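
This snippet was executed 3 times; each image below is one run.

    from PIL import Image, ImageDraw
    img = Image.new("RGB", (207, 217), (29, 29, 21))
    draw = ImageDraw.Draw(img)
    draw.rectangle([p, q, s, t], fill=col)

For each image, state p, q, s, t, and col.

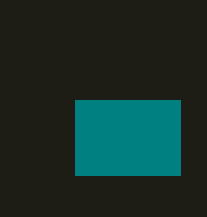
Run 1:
p = 75; q = 100; s = 180; t = 175; col = 'teal'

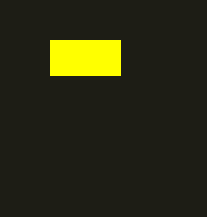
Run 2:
p = 50; q = 40; s = 120; t = 75; col = 'yellow'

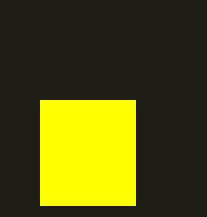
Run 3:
p = 40; q = 100; s = 135; t = 205; col = 'yellow'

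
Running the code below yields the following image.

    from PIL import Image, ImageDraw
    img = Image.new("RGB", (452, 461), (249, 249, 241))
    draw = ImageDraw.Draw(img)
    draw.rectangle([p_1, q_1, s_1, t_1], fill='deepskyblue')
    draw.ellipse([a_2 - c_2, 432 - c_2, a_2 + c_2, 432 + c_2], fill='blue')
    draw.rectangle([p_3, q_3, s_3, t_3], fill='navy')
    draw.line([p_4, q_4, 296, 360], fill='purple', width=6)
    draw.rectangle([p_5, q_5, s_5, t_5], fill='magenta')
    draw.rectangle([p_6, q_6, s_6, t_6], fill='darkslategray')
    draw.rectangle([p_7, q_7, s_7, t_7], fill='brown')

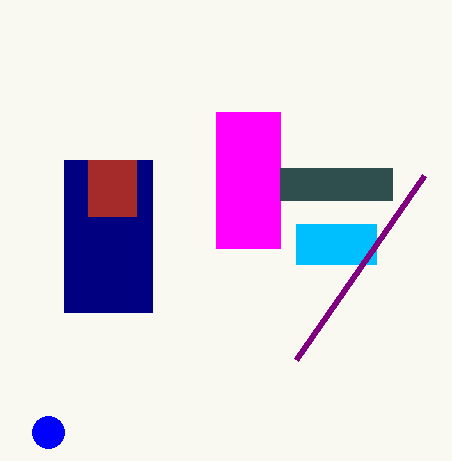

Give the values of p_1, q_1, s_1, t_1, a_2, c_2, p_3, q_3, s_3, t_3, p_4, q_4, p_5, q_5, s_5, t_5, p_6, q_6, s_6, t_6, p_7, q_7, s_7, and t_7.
p_1 = 296
q_1 = 224
s_1 = 376
t_1 = 264
a_2 = 48
c_2 = 16
p_3 = 64
q_3 = 160
s_3 = 152
t_3 = 312
p_4 = 424
q_4 = 176
p_5 = 216
q_5 = 112
s_5 = 280
t_5 = 248
p_6 = 280
q_6 = 168
s_6 = 392
t_6 = 200
p_7 = 88
q_7 = 160
s_7 = 136
t_7 = 216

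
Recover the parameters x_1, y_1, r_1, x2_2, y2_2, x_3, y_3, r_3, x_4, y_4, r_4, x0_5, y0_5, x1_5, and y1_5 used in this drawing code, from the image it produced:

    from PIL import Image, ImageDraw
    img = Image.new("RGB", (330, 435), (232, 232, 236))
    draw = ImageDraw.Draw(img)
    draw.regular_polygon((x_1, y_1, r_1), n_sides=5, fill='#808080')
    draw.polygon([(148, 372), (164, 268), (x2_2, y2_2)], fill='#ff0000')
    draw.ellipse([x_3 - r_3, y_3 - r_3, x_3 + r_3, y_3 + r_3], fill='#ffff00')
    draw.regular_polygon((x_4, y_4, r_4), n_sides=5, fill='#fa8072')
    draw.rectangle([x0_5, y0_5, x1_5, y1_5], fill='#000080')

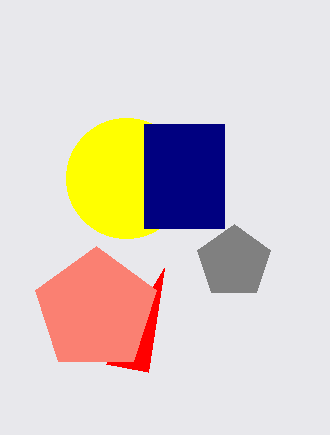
x_1 = 234
y_1 = 262
r_1 = 38
x2_2 = 106
y2_2 = 364
x_3 = 126
y_3 = 178
r_3 = 60
x_4 = 96
y_4 = 310
r_4 = 64
x0_5 = 144
y0_5 = 124
x1_5 = 224
y1_5 = 228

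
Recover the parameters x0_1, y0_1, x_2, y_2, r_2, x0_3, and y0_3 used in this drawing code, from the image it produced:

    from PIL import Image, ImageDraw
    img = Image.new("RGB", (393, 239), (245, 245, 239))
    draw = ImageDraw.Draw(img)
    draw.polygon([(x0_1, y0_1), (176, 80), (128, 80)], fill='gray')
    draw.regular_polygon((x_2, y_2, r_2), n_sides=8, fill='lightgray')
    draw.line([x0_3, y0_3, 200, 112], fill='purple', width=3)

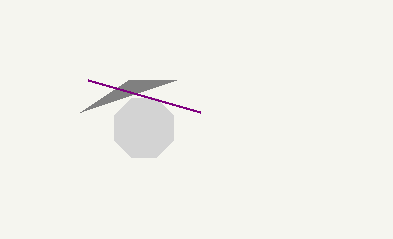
x0_1 = 80; y0_1 = 112; x_2 = 144; y_2 = 128; r_2 = 32; x0_3 = 88; y0_3 = 80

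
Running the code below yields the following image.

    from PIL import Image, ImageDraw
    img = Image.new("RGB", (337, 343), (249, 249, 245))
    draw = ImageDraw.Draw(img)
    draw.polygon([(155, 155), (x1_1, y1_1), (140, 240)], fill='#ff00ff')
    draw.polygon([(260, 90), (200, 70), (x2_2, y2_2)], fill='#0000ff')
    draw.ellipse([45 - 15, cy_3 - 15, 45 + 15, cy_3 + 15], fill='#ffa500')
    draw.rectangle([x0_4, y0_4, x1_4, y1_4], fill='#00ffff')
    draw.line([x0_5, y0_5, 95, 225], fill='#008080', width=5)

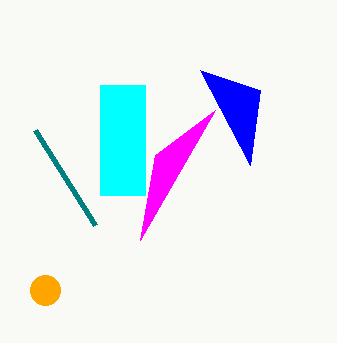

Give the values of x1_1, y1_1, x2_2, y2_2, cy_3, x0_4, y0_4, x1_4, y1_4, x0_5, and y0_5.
x1_1 = 215; y1_1 = 110; x2_2 = 250; y2_2 = 165; cy_3 = 290; x0_4 = 100; y0_4 = 85; x1_4 = 145; y1_4 = 195; x0_5 = 35; y0_5 = 130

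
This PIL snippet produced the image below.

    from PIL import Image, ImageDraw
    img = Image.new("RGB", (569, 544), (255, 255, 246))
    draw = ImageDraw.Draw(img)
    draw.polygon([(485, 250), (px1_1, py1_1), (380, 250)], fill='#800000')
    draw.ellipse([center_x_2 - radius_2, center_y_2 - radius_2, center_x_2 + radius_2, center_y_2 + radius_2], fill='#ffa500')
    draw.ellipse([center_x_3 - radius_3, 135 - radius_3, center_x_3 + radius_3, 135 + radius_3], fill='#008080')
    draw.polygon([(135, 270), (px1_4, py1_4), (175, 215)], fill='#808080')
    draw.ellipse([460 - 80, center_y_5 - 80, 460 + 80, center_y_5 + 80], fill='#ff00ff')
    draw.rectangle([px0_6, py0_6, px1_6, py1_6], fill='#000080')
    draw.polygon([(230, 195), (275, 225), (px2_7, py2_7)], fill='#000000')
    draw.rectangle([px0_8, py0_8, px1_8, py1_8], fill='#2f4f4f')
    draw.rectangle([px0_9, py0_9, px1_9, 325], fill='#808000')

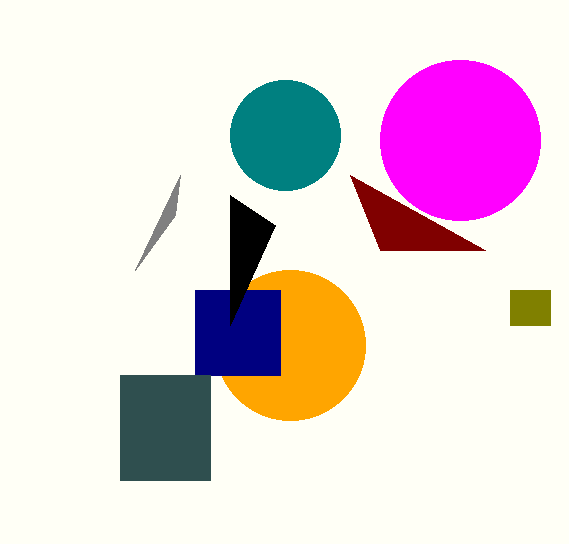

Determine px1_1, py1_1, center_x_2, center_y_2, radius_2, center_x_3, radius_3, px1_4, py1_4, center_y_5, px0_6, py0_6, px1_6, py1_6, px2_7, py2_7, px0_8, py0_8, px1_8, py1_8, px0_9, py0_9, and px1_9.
px1_1 = 350
py1_1 = 175
center_x_2 = 290
center_y_2 = 345
radius_2 = 75
center_x_3 = 285
radius_3 = 55
px1_4 = 180
py1_4 = 175
center_y_5 = 140
px0_6 = 195
py0_6 = 290
px1_6 = 280
py1_6 = 375
px2_7 = 230
py2_7 = 325
px0_8 = 120
py0_8 = 375
px1_8 = 210
py1_8 = 480
px0_9 = 510
py0_9 = 290
px1_9 = 550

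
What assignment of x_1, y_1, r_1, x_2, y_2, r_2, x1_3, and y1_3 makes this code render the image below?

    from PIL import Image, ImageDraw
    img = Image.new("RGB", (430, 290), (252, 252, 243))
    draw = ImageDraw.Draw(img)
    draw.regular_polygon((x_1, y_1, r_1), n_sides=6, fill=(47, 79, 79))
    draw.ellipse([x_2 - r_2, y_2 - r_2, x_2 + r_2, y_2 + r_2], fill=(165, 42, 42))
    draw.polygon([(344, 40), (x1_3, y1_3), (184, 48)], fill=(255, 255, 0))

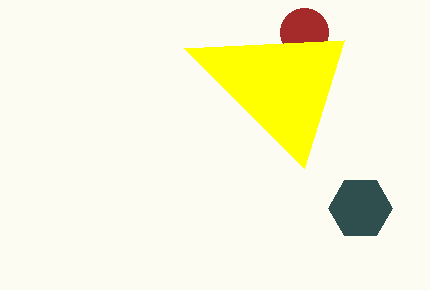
x_1 = 360, y_1 = 208, r_1 = 32, x_2 = 304, y_2 = 32, r_2 = 24, x1_3 = 304, y1_3 = 168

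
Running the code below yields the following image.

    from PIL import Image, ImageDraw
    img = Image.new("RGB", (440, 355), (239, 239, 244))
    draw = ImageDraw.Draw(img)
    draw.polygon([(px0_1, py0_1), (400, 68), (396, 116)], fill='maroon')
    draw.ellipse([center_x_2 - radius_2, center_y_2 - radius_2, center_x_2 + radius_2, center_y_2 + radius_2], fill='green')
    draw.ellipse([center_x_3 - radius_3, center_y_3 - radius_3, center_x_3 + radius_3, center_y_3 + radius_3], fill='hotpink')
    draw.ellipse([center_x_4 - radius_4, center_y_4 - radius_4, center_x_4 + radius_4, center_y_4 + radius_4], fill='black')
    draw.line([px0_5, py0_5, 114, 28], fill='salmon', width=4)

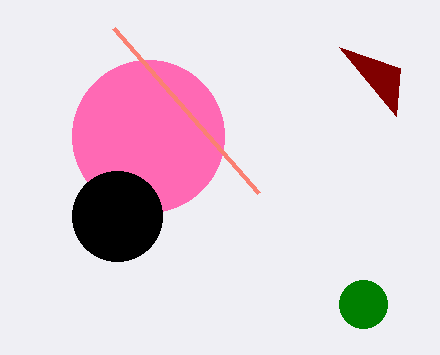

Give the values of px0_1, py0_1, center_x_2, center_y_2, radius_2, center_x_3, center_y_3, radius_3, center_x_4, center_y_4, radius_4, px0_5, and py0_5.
px0_1 = 339; py0_1 = 47; center_x_2 = 363; center_y_2 = 304; radius_2 = 24; center_x_3 = 148; center_y_3 = 136; radius_3 = 76; center_x_4 = 117; center_y_4 = 216; radius_4 = 45; px0_5 = 259; py0_5 = 193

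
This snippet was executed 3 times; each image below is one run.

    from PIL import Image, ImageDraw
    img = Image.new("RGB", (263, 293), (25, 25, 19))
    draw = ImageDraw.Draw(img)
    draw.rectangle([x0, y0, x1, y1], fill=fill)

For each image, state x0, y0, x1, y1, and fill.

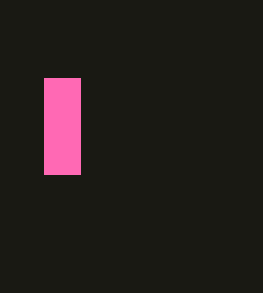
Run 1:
x0 = 44; y0 = 78; x1 = 80; y1 = 174; fill = 'hotpink'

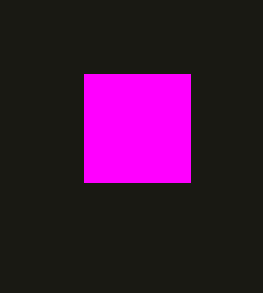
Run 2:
x0 = 84; y0 = 74; x1 = 190; y1 = 182; fill = 'magenta'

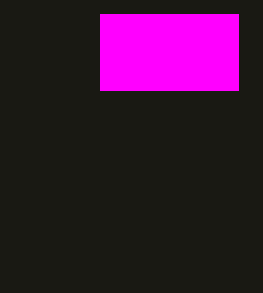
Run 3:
x0 = 100; y0 = 14; x1 = 238; y1 = 90; fill = 'magenta'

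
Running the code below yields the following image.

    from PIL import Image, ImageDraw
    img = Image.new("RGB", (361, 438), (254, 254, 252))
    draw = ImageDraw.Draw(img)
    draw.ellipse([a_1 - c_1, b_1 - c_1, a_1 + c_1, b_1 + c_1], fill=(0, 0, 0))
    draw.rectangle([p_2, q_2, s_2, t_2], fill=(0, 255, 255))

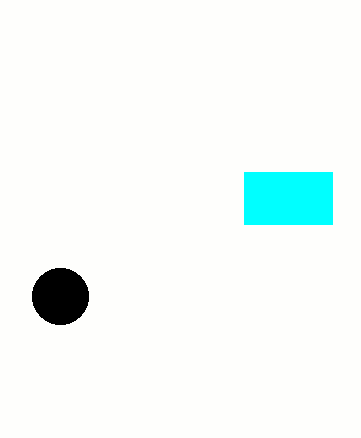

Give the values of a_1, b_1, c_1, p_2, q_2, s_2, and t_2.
a_1 = 60; b_1 = 296; c_1 = 28; p_2 = 244; q_2 = 172; s_2 = 332; t_2 = 224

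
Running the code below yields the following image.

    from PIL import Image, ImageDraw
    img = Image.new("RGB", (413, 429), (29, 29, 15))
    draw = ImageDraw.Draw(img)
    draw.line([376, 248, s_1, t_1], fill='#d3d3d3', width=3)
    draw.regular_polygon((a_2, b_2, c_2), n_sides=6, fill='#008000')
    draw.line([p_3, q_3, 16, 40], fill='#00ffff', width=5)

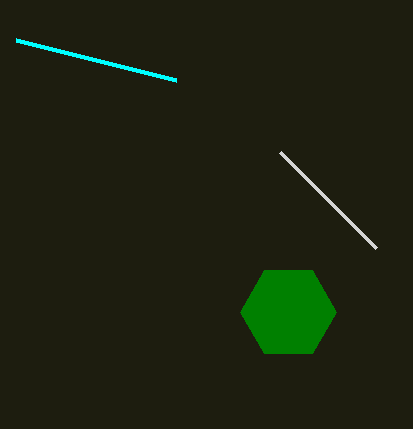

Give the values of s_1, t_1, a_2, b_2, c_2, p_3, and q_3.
s_1 = 280; t_1 = 152; a_2 = 288; b_2 = 312; c_2 = 48; p_3 = 176; q_3 = 80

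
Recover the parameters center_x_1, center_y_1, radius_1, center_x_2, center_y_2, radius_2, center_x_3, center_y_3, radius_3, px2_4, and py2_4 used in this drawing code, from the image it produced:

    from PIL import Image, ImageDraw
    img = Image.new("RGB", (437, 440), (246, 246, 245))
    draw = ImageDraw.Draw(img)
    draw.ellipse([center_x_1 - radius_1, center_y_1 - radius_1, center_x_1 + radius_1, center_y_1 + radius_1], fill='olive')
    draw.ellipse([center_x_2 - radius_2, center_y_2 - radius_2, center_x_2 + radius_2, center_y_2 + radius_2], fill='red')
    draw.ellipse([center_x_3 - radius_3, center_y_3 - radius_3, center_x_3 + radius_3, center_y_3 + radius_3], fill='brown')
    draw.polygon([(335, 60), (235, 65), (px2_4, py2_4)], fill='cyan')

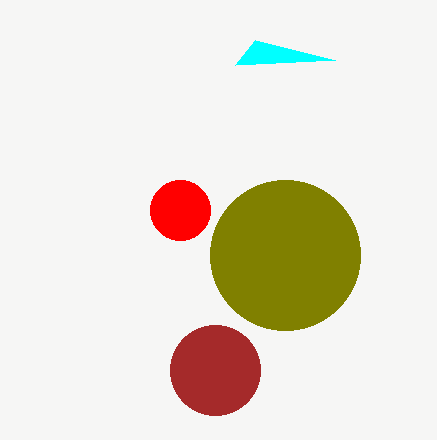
center_x_1 = 285
center_y_1 = 255
radius_1 = 75
center_x_2 = 180
center_y_2 = 210
radius_2 = 30
center_x_3 = 215
center_y_3 = 370
radius_3 = 45
px2_4 = 255
py2_4 = 40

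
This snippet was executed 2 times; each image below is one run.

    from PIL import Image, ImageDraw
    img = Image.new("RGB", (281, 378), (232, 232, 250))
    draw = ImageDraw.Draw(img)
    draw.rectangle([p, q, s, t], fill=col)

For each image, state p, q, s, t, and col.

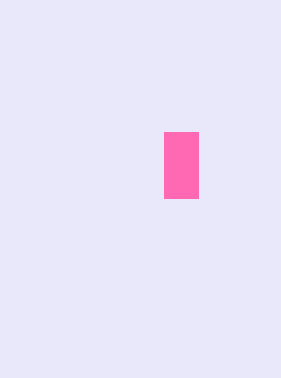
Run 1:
p = 164
q = 132
s = 198
t = 198
col = 'hotpink'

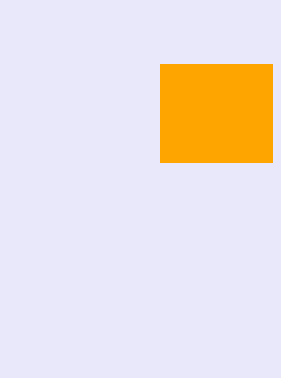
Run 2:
p = 160; q = 64; s = 272; t = 162; col = 'orange'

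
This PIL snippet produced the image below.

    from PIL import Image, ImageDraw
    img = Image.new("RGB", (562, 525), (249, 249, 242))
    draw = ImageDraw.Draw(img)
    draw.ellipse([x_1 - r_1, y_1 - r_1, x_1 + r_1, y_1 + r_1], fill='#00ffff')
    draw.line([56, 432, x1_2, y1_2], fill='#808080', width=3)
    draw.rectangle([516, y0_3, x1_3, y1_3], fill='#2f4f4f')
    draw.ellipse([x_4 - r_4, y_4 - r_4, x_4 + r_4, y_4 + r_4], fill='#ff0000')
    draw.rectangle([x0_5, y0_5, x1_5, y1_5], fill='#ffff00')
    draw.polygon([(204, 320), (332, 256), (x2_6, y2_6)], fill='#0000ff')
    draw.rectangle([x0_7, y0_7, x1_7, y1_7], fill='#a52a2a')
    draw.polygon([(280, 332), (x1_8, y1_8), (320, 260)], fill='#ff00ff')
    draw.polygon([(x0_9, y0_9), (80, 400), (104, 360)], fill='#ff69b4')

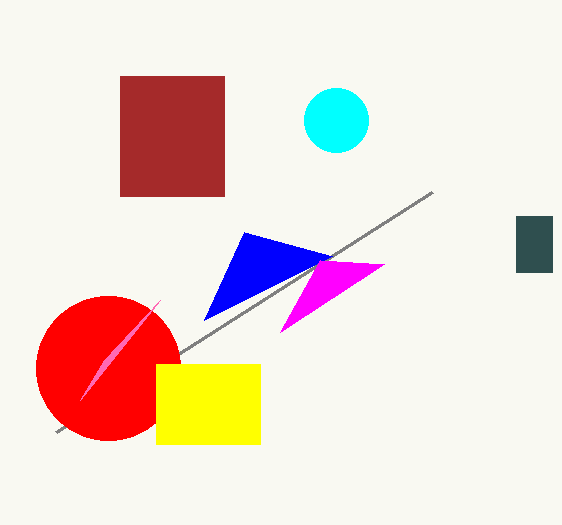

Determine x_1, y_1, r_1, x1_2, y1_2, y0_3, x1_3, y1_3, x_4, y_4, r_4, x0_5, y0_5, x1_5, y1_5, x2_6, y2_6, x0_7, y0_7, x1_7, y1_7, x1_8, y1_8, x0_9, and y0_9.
x_1 = 336; y_1 = 120; r_1 = 32; x1_2 = 432; y1_2 = 192; y0_3 = 216; x1_3 = 552; y1_3 = 272; x_4 = 108; y_4 = 368; r_4 = 72; x0_5 = 156; y0_5 = 364; x1_5 = 260; y1_5 = 444; x2_6 = 244; y2_6 = 232; x0_7 = 120; y0_7 = 76; x1_7 = 224; y1_7 = 196; x1_8 = 384; y1_8 = 264; x0_9 = 160; y0_9 = 300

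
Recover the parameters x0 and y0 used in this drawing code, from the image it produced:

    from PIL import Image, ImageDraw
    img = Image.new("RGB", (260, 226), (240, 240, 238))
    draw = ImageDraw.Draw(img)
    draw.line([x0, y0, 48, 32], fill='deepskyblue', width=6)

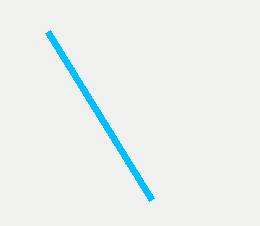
x0 = 152, y0 = 200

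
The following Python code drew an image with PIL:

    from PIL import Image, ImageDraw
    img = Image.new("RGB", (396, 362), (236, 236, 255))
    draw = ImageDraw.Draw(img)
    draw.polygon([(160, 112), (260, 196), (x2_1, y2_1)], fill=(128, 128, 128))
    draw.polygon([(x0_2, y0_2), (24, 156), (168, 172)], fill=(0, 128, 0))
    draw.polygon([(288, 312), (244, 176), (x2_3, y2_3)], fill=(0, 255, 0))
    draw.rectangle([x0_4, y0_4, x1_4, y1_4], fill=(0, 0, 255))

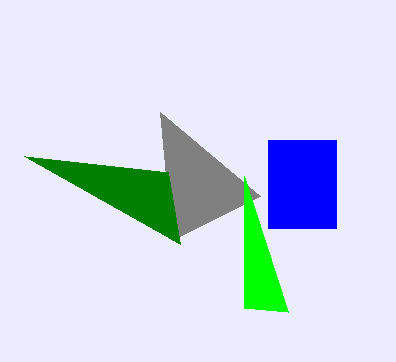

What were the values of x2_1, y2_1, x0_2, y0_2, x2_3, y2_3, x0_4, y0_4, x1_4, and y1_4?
x2_1 = 172, y2_1 = 240, x0_2 = 180, y0_2 = 244, x2_3 = 244, y2_3 = 308, x0_4 = 268, y0_4 = 140, x1_4 = 336, y1_4 = 228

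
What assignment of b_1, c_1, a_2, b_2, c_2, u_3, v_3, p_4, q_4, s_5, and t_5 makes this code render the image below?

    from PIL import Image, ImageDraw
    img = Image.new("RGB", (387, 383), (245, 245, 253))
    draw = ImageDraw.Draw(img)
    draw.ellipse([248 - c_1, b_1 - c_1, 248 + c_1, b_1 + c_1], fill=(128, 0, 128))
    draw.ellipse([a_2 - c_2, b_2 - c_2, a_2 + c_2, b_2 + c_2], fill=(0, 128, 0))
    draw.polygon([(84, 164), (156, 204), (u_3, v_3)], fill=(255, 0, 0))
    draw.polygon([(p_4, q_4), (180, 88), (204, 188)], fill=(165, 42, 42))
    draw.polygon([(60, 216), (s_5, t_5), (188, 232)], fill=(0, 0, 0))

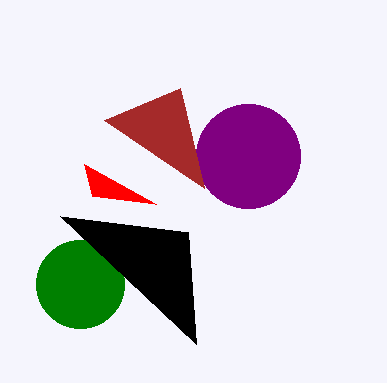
b_1 = 156, c_1 = 52, a_2 = 80, b_2 = 284, c_2 = 44, u_3 = 92, v_3 = 196, p_4 = 104, q_4 = 120, s_5 = 196, t_5 = 344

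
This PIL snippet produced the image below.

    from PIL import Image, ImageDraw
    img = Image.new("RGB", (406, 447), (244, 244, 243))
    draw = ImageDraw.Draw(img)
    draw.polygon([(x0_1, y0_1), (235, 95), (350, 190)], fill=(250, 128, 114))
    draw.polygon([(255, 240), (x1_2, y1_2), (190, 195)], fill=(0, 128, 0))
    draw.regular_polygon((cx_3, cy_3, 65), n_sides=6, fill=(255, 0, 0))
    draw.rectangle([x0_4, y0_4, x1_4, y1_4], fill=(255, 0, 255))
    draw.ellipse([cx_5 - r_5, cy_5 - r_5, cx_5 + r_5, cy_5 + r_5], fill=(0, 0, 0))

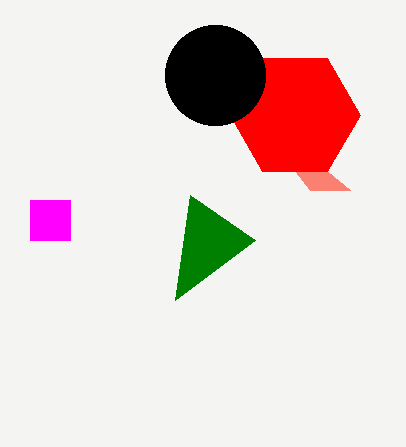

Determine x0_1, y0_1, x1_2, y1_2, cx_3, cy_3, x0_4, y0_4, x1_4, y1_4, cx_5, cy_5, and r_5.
x0_1 = 310; y0_1 = 190; x1_2 = 175; y1_2 = 300; cx_3 = 295; cy_3 = 115; x0_4 = 30; y0_4 = 200; x1_4 = 70; y1_4 = 240; cx_5 = 215; cy_5 = 75; r_5 = 50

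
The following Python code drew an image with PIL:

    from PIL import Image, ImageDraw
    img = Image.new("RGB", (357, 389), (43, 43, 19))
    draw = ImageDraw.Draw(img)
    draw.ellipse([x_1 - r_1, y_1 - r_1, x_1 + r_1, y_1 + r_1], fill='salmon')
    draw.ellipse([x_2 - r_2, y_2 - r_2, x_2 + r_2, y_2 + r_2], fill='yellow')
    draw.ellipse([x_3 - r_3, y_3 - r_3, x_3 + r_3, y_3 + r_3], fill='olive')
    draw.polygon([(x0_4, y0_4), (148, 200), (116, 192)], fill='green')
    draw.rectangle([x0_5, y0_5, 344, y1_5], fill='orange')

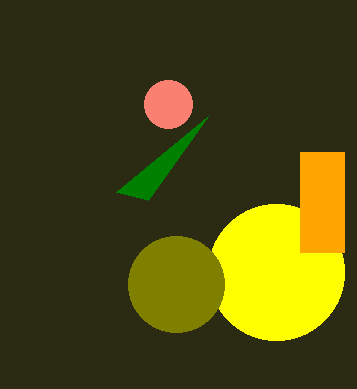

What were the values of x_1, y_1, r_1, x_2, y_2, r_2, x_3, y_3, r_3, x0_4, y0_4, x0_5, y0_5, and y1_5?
x_1 = 168; y_1 = 104; r_1 = 24; x_2 = 276; y_2 = 272; r_2 = 68; x_3 = 176; y_3 = 284; r_3 = 48; x0_4 = 208; y0_4 = 116; x0_5 = 300; y0_5 = 152; y1_5 = 252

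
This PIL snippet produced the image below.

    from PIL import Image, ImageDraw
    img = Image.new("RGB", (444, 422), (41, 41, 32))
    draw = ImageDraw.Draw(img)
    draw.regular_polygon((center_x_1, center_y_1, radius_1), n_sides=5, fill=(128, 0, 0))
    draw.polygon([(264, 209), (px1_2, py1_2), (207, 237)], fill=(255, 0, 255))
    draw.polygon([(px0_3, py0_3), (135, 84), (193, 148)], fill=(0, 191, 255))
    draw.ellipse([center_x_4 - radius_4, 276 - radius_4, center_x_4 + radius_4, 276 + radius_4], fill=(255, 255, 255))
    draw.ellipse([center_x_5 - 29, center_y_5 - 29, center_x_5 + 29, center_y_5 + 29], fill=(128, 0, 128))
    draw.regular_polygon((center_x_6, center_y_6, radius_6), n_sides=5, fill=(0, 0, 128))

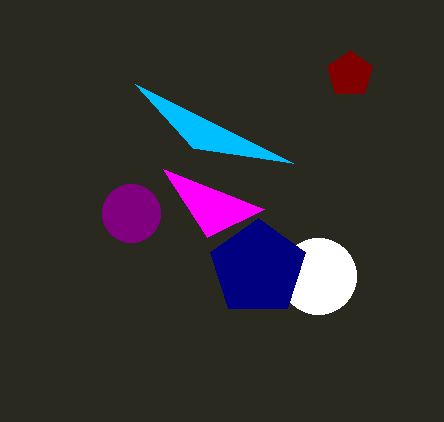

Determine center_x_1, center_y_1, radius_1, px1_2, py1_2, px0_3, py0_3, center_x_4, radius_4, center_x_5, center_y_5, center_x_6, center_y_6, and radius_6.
center_x_1 = 350, center_y_1 = 74, radius_1 = 24, px1_2 = 163, py1_2 = 169, px0_3 = 293, py0_3 = 163, center_x_4 = 318, radius_4 = 38, center_x_5 = 131, center_y_5 = 213, center_x_6 = 258, center_y_6 = 268, radius_6 = 50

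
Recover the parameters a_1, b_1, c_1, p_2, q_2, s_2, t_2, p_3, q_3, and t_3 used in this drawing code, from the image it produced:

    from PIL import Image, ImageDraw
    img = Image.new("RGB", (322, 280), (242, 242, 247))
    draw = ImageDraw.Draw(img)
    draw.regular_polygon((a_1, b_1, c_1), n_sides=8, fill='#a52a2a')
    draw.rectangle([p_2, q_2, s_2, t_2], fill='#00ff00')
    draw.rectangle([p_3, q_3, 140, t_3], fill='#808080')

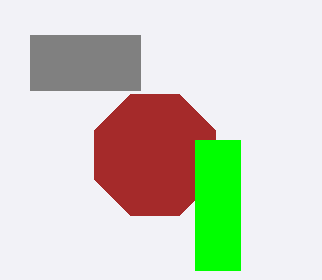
a_1 = 155
b_1 = 155
c_1 = 65
p_2 = 195
q_2 = 140
s_2 = 240
t_2 = 270
p_3 = 30
q_3 = 35
t_3 = 90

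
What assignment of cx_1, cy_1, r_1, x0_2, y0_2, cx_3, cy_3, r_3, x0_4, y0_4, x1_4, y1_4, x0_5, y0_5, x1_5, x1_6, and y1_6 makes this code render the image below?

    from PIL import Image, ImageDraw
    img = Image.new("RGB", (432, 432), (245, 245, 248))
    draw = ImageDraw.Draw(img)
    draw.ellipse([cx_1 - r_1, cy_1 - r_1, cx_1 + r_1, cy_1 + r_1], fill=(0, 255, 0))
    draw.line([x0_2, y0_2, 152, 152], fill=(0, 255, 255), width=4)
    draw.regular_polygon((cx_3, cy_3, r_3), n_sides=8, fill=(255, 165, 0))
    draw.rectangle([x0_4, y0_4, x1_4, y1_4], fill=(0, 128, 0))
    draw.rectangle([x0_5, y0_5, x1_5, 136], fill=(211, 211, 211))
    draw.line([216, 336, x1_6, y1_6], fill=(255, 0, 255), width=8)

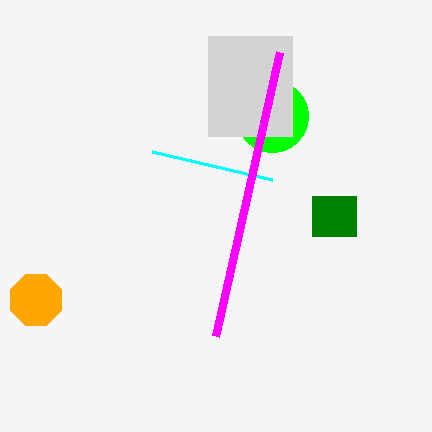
cx_1 = 272, cy_1 = 116, r_1 = 36, x0_2 = 272, y0_2 = 180, cx_3 = 36, cy_3 = 300, r_3 = 28, x0_4 = 312, y0_4 = 196, x1_4 = 356, y1_4 = 236, x0_5 = 208, y0_5 = 36, x1_5 = 292, x1_6 = 280, y1_6 = 52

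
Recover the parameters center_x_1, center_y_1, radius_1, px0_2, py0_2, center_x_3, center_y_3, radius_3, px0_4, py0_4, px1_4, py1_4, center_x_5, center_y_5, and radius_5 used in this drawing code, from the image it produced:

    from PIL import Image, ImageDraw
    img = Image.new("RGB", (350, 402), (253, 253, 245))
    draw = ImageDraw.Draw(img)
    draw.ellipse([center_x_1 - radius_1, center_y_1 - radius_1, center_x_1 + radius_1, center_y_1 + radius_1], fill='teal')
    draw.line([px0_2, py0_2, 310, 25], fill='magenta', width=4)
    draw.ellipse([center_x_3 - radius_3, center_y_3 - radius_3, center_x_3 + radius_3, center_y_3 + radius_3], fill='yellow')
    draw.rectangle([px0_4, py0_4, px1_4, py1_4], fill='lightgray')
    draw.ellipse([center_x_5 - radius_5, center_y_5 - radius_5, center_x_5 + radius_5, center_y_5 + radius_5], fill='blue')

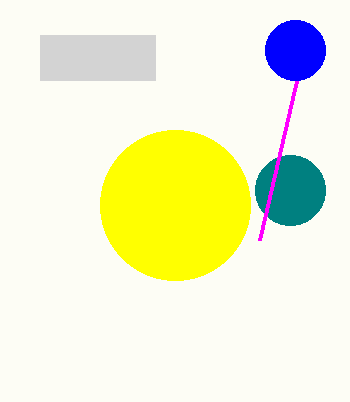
center_x_1 = 290, center_y_1 = 190, radius_1 = 35, px0_2 = 260, py0_2 = 240, center_x_3 = 175, center_y_3 = 205, radius_3 = 75, px0_4 = 40, py0_4 = 35, px1_4 = 155, py1_4 = 80, center_x_5 = 295, center_y_5 = 50, radius_5 = 30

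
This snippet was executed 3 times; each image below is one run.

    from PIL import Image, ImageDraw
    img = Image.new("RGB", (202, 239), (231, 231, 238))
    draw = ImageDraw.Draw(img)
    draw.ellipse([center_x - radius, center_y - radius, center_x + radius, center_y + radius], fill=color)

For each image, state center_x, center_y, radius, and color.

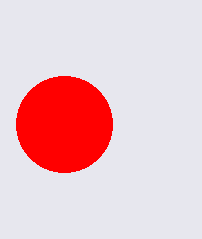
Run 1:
center_x = 64; center_y = 124; radius = 48; color = 'red'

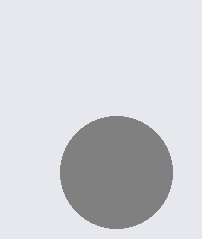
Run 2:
center_x = 116
center_y = 172
radius = 56
color = 'gray'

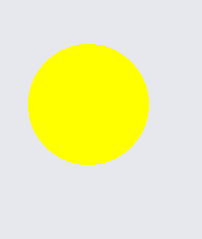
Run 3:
center_x = 88, center_y = 104, radius = 60, color = 'yellow'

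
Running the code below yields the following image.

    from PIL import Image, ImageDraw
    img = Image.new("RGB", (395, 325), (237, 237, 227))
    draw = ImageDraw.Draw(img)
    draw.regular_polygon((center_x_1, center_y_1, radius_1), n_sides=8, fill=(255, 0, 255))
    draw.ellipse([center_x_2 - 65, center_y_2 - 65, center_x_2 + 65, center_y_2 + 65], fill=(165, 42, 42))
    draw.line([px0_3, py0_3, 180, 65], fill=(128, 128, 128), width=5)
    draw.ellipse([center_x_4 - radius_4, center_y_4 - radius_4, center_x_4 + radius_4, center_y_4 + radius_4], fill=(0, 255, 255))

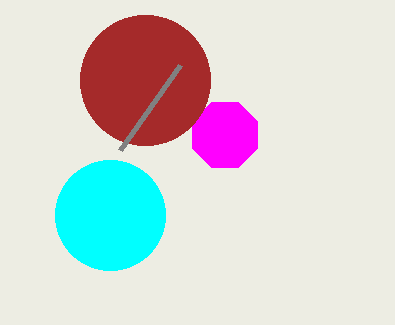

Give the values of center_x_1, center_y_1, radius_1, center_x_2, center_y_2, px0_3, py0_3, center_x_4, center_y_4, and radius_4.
center_x_1 = 225; center_y_1 = 135; radius_1 = 35; center_x_2 = 145; center_y_2 = 80; px0_3 = 120; py0_3 = 150; center_x_4 = 110; center_y_4 = 215; radius_4 = 55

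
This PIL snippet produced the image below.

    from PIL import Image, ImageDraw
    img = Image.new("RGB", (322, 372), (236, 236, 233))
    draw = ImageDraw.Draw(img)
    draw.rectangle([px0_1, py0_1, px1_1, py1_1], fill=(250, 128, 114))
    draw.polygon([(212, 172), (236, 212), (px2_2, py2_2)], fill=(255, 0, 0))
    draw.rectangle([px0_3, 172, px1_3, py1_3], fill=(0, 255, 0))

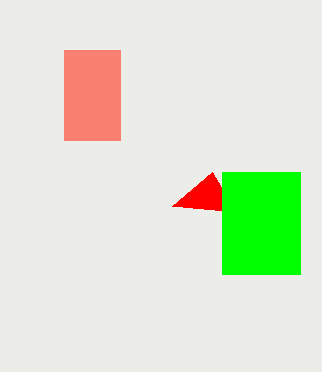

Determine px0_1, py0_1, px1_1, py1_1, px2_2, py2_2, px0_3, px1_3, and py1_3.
px0_1 = 64
py0_1 = 50
px1_1 = 120
py1_1 = 140
px2_2 = 172
py2_2 = 206
px0_3 = 222
px1_3 = 300
py1_3 = 274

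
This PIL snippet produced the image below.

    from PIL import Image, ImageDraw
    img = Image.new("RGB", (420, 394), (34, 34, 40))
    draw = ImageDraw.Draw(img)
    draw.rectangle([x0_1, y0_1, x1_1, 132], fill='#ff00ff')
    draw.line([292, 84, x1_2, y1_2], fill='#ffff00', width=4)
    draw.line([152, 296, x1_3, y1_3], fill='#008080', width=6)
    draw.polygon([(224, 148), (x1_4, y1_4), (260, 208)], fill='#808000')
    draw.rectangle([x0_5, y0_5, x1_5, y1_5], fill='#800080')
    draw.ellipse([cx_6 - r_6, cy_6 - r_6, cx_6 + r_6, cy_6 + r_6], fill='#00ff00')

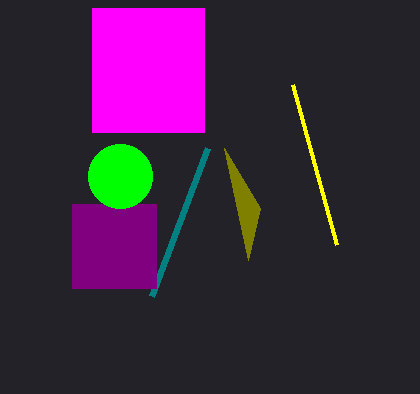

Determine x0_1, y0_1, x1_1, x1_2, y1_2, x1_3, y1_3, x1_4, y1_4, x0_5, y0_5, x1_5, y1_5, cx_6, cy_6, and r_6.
x0_1 = 92, y0_1 = 8, x1_1 = 204, x1_2 = 336, y1_2 = 244, x1_3 = 208, y1_3 = 148, x1_4 = 248, y1_4 = 260, x0_5 = 72, y0_5 = 204, x1_5 = 156, y1_5 = 288, cx_6 = 120, cy_6 = 176, r_6 = 32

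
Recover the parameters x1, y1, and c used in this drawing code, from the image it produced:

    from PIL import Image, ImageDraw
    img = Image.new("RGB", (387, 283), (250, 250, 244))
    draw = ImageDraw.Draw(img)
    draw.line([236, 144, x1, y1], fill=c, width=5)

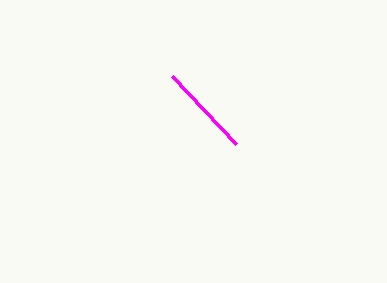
x1 = 172; y1 = 76; c = 'magenta'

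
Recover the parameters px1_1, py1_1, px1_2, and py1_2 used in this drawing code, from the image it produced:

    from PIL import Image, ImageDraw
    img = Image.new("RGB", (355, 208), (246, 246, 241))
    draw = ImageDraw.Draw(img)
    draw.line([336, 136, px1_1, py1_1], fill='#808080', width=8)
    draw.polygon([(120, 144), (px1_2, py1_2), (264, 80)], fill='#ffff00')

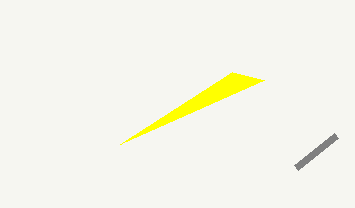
px1_1 = 296
py1_1 = 168
px1_2 = 232
py1_2 = 72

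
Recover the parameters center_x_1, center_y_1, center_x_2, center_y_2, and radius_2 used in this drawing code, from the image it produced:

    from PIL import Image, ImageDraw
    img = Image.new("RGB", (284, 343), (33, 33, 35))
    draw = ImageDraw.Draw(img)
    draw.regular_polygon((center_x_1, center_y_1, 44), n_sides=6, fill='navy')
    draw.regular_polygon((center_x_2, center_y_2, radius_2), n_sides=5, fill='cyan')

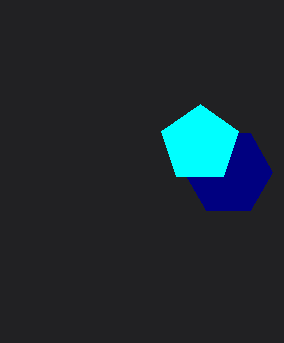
center_x_1 = 228, center_y_1 = 172, center_x_2 = 200, center_y_2 = 144, radius_2 = 40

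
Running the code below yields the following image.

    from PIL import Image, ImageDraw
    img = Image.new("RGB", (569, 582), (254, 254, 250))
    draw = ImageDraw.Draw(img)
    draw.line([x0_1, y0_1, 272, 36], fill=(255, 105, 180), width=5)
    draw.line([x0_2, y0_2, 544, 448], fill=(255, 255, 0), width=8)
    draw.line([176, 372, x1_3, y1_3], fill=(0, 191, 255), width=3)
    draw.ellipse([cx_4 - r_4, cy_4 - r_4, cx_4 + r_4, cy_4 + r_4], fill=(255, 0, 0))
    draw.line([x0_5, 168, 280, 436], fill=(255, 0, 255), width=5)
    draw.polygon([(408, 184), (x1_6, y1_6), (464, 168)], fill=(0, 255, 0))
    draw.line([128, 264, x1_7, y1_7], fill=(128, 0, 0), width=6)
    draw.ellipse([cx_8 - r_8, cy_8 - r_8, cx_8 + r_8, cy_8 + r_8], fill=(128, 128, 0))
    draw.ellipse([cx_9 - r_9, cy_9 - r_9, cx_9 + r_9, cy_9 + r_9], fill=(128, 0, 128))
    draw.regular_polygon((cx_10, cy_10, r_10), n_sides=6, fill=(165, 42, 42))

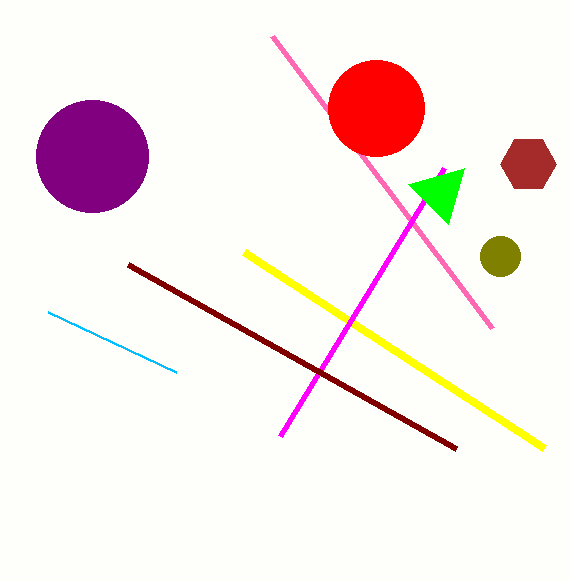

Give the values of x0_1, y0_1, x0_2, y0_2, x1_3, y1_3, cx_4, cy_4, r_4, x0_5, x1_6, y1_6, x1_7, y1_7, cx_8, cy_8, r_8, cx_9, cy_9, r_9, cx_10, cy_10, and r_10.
x0_1 = 492; y0_1 = 328; x0_2 = 244; y0_2 = 252; x1_3 = 48; y1_3 = 312; cx_4 = 376; cy_4 = 108; r_4 = 48; x0_5 = 444; x1_6 = 448; y1_6 = 224; x1_7 = 456; y1_7 = 448; cx_8 = 500; cy_8 = 256; r_8 = 20; cx_9 = 92; cy_9 = 156; r_9 = 56; cx_10 = 528; cy_10 = 164; r_10 = 28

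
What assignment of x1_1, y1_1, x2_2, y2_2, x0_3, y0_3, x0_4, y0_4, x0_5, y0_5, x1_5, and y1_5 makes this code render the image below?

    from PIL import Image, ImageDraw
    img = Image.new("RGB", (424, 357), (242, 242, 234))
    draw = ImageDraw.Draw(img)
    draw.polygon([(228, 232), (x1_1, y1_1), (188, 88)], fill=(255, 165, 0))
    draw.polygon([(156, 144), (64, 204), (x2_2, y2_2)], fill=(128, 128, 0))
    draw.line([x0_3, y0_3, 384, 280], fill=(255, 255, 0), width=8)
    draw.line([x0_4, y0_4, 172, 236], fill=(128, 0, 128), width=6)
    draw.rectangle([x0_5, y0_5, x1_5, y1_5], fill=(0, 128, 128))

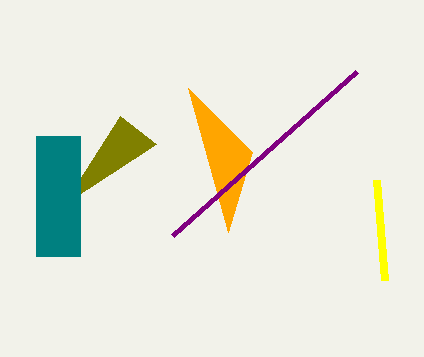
x1_1 = 252, y1_1 = 152, x2_2 = 120, y2_2 = 116, x0_3 = 376, y0_3 = 180, x0_4 = 356, y0_4 = 72, x0_5 = 36, y0_5 = 136, x1_5 = 80, y1_5 = 256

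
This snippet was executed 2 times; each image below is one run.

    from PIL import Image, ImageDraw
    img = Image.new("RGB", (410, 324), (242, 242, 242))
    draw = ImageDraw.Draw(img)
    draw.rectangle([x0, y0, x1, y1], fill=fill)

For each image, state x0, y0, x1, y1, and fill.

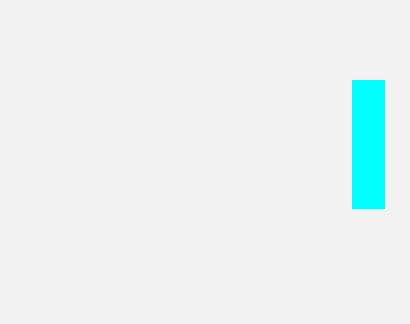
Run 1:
x0 = 352, y0 = 80, x1 = 384, y1 = 208, fill = 'cyan'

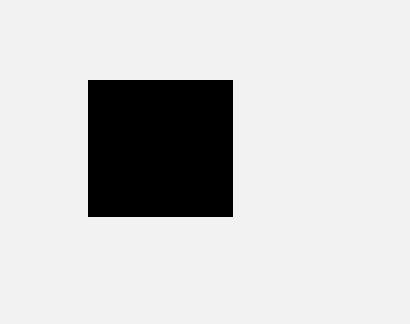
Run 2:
x0 = 88, y0 = 80, x1 = 232, y1 = 216, fill = 'black'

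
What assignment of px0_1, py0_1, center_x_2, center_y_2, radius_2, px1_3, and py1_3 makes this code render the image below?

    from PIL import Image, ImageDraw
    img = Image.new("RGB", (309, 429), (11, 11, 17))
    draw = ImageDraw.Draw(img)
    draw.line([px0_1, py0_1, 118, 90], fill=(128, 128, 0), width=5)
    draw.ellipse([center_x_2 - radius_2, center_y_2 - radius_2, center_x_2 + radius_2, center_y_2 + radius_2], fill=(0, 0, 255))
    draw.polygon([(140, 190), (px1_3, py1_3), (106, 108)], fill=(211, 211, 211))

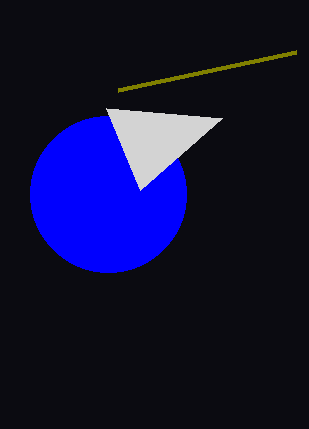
px0_1 = 296; py0_1 = 52; center_x_2 = 108; center_y_2 = 194; radius_2 = 78; px1_3 = 222; py1_3 = 118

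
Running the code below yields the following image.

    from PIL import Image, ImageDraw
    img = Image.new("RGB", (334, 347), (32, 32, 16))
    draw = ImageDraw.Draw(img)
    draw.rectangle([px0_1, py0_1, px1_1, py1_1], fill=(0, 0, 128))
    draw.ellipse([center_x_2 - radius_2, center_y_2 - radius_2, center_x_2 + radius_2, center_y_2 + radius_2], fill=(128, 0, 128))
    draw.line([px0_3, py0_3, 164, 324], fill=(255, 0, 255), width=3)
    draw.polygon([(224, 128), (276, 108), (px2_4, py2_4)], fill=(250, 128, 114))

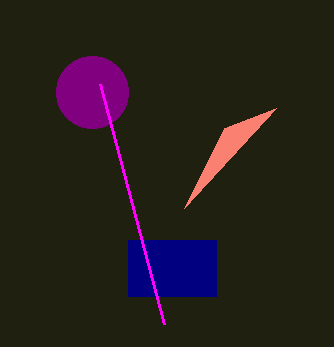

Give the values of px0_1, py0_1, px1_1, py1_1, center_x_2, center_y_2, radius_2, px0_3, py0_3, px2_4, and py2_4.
px0_1 = 128
py0_1 = 240
px1_1 = 216
py1_1 = 296
center_x_2 = 92
center_y_2 = 92
radius_2 = 36
px0_3 = 100
py0_3 = 84
px2_4 = 184
py2_4 = 208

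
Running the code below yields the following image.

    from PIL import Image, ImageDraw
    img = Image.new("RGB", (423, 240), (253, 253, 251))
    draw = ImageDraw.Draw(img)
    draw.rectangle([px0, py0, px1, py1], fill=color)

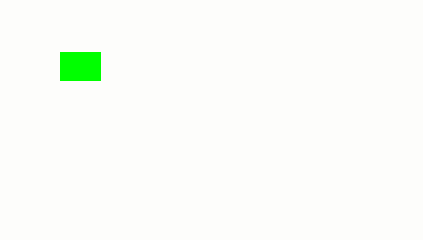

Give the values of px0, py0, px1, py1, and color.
px0 = 60, py0 = 52, px1 = 100, py1 = 80, color = 'lime'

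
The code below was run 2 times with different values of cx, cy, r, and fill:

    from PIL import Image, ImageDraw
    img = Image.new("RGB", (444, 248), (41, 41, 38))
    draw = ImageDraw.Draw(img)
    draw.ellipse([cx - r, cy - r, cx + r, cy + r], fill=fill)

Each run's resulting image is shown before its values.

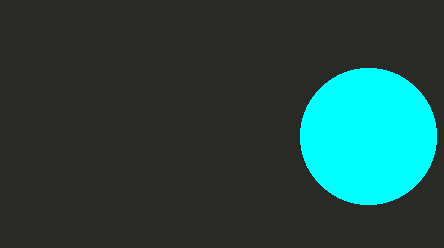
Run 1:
cx = 368, cy = 136, r = 68, fill = 'cyan'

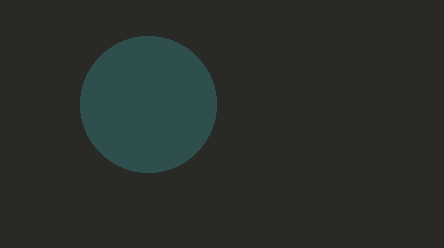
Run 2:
cx = 148, cy = 104, r = 68, fill = 'darkslategray'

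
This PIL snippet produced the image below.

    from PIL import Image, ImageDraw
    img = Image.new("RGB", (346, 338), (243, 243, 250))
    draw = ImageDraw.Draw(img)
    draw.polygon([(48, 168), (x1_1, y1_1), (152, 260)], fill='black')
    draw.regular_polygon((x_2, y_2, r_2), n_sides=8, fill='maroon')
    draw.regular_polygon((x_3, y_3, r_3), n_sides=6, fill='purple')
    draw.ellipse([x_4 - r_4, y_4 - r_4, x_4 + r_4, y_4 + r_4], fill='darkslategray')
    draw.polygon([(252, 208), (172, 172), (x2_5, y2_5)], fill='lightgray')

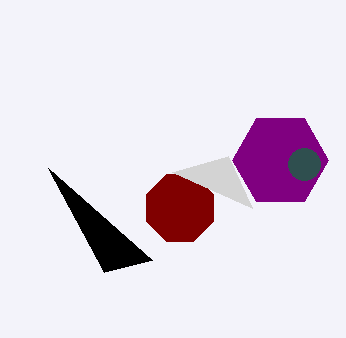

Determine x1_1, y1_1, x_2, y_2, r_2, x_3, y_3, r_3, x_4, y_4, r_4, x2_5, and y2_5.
x1_1 = 104, y1_1 = 272, x_2 = 180, y_2 = 208, r_2 = 36, x_3 = 280, y_3 = 160, r_3 = 48, x_4 = 304, y_4 = 164, r_4 = 16, x2_5 = 228, y2_5 = 156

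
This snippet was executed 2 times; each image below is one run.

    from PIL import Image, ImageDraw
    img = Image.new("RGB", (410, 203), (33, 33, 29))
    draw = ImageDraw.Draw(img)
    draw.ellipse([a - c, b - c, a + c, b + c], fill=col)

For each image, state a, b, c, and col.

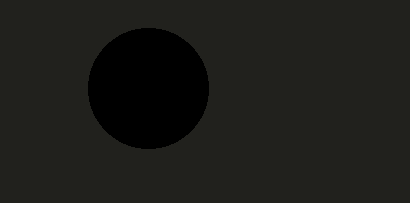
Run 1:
a = 148, b = 88, c = 60, col = 'black'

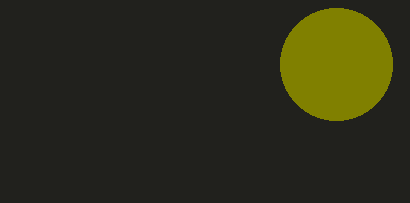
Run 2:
a = 336
b = 64
c = 56
col = 'olive'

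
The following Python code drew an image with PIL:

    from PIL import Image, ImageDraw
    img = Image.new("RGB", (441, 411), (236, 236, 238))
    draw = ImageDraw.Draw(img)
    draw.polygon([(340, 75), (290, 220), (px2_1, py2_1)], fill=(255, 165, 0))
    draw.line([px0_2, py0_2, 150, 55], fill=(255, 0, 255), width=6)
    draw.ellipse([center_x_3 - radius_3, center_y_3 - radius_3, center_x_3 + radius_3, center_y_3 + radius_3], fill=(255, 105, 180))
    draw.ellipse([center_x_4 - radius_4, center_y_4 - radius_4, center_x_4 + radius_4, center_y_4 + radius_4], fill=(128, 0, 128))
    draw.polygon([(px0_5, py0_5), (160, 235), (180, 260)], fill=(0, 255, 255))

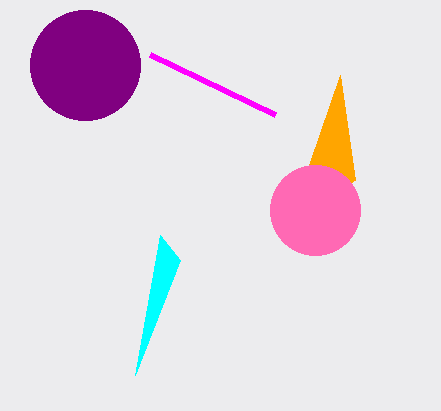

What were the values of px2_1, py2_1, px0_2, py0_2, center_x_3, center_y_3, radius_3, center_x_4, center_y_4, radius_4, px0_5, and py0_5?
px2_1 = 355; py2_1 = 180; px0_2 = 275; py0_2 = 115; center_x_3 = 315; center_y_3 = 210; radius_3 = 45; center_x_4 = 85; center_y_4 = 65; radius_4 = 55; px0_5 = 135; py0_5 = 375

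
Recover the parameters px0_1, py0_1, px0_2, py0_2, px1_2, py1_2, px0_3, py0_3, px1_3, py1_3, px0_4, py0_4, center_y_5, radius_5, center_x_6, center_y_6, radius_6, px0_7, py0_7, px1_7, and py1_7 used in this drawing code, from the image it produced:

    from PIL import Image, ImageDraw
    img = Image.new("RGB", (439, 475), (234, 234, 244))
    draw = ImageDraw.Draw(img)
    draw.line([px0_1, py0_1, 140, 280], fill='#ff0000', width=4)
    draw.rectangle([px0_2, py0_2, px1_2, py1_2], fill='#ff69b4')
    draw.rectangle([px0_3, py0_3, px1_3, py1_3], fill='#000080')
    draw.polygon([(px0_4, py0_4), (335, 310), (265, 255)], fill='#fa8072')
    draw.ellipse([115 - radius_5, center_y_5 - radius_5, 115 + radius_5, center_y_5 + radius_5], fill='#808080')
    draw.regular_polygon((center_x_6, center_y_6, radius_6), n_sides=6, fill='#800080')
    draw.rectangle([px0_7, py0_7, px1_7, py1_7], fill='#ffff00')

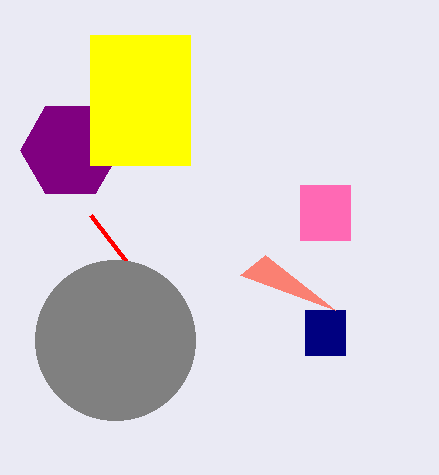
px0_1 = 90; py0_1 = 215; px0_2 = 300; py0_2 = 185; px1_2 = 350; py1_2 = 240; px0_3 = 305; py0_3 = 310; px1_3 = 345; py1_3 = 355; px0_4 = 240; py0_4 = 275; center_y_5 = 340; radius_5 = 80; center_x_6 = 70; center_y_6 = 150; radius_6 = 50; px0_7 = 90; py0_7 = 35; px1_7 = 190; py1_7 = 165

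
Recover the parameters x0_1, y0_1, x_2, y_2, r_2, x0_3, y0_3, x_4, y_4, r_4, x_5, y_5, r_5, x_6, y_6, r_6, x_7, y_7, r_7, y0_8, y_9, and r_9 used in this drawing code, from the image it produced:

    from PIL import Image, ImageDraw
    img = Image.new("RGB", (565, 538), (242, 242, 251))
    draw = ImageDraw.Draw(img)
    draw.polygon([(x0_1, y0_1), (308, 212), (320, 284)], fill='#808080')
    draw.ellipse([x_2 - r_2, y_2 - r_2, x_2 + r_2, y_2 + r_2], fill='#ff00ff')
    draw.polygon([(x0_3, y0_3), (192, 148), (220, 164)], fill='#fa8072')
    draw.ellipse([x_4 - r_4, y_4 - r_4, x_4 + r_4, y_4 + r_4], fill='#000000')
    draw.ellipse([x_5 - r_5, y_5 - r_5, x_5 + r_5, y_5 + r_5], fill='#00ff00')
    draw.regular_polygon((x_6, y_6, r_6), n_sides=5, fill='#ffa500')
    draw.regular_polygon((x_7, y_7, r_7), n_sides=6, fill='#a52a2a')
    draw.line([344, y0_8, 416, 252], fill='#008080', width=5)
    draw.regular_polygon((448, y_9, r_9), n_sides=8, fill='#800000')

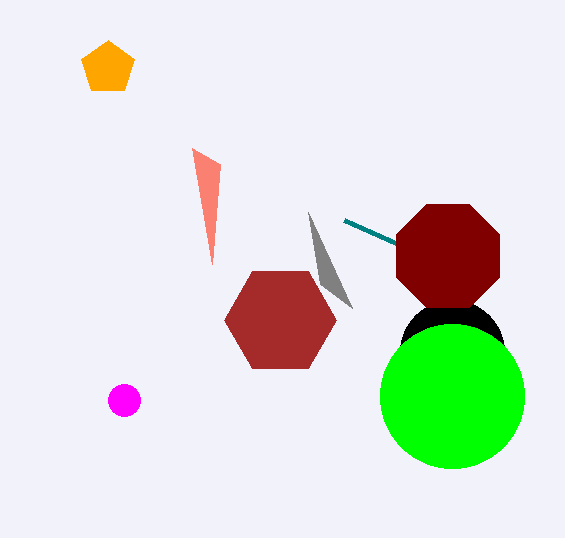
x0_1 = 352; y0_1 = 308; x_2 = 124; y_2 = 400; r_2 = 16; x0_3 = 212; y0_3 = 264; x_4 = 452; y_4 = 352; r_4 = 52; x_5 = 452; y_5 = 396; r_5 = 72; x_6 = 108; y_6 = 68; r_6 = 28; x_7 = 280; y_7 = 320; r_7 = 56; y0_8 = 220; y_9 = 256; r_9 = 56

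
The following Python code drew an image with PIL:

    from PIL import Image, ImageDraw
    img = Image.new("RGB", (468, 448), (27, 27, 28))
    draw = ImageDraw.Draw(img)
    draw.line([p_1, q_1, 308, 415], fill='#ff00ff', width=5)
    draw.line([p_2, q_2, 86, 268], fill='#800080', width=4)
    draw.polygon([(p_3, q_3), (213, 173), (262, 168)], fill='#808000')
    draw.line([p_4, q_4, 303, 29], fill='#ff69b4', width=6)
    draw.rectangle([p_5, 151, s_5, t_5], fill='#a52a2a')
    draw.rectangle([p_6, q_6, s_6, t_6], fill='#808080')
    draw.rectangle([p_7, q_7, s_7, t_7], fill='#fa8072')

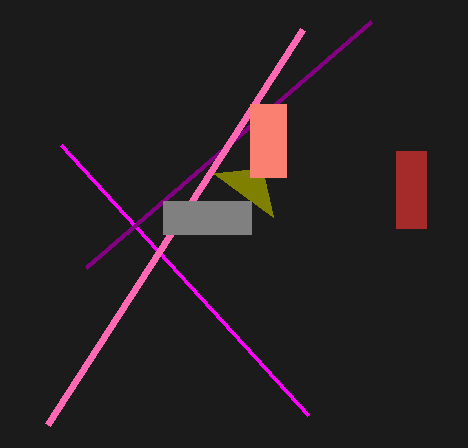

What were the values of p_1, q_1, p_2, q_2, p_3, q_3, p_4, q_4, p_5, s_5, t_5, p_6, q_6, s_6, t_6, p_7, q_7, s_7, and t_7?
p_1 = 61, q_1 = 145, p_2 = 371, q_2 = 22, p_3 = 273, q_3 = 217, p_4 = 48, q_4 = 424, p_5 = 396, s_5 = 426, t_5 = 228, p_6 = 163, q_6 = 201, s_6 = 251, t_6 = 234, p_7 = 250, q_7 = 104, s_7 = 286, t_7 = 177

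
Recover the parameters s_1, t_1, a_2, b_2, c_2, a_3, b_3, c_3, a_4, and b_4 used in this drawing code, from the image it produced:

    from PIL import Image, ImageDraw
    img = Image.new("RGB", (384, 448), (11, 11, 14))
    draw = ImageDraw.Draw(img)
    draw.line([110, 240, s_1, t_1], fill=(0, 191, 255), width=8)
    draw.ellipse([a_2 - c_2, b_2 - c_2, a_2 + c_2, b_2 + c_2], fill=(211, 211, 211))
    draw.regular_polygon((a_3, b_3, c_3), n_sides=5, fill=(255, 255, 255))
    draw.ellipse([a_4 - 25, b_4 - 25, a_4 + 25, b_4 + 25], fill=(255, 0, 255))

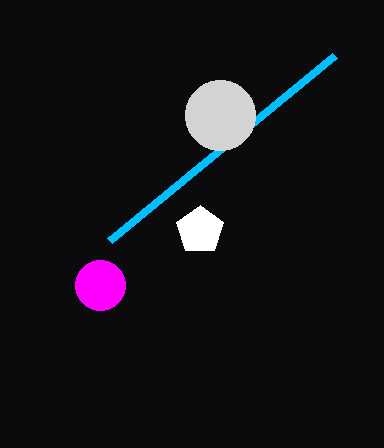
s_1 = 335
t_1 = 55
a_2 = 220
b_2 = 115
c_2 = 35
a_3 = 200
b_3 = 230
c_3 = 25
a_4 = 100
b_4 = 285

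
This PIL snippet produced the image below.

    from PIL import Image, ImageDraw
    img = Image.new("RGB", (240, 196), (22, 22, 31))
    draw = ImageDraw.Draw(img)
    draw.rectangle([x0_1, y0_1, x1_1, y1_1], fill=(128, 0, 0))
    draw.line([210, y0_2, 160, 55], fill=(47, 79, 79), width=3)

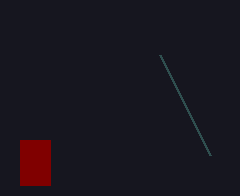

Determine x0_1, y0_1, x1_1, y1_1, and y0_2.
x0_1 = 20, y0_1 = 140, x1_1 = 50, y1_1 = 185, y0_2 = 155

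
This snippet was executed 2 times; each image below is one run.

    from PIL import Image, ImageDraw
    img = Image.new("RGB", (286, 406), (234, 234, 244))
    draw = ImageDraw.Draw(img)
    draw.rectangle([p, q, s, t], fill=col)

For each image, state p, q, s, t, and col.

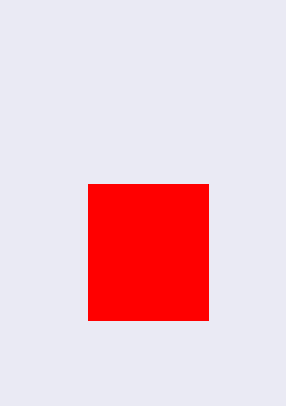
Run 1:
p = 88; q = 184; s = 208; t = 320; col = 'red'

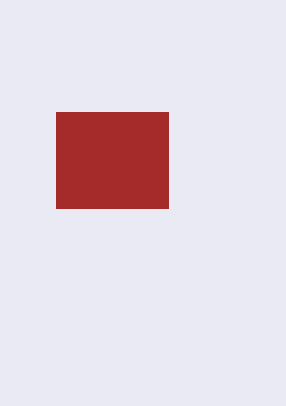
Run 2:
p = 56, q = 112, s = 168, t = 208, col = 'brown'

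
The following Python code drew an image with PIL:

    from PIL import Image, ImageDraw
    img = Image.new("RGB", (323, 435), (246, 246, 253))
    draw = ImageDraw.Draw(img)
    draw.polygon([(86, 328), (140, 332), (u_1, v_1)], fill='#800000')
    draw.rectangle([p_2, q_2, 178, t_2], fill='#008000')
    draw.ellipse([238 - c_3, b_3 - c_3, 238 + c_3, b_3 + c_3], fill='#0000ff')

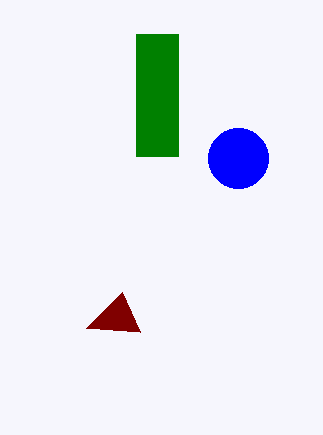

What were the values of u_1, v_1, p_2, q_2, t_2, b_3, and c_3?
u_1 = 122; v_1 = 292; p_2 = 136; q_2 = 34; t_2 = 156; b_3 = 158; c_3 = 30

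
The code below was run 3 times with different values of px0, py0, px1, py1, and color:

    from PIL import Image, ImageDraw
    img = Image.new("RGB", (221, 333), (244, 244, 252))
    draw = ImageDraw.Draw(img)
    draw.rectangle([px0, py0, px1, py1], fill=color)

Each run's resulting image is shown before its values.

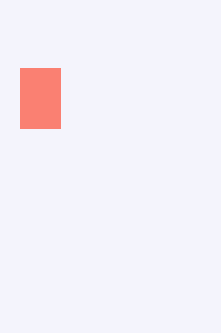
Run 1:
px0 = 20
py0 = 68
px1 = 60
py1 = 128
color = 'salmon'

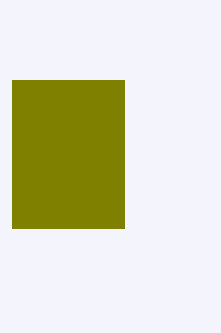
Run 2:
px0 = 12, py0 = 80, px1 = 124, py1 = 228, color = 'olive'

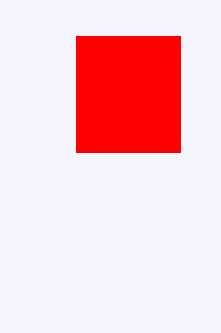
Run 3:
px0 = 76, py0 = 36, px1 = 180, py1 = 152, color = 'red'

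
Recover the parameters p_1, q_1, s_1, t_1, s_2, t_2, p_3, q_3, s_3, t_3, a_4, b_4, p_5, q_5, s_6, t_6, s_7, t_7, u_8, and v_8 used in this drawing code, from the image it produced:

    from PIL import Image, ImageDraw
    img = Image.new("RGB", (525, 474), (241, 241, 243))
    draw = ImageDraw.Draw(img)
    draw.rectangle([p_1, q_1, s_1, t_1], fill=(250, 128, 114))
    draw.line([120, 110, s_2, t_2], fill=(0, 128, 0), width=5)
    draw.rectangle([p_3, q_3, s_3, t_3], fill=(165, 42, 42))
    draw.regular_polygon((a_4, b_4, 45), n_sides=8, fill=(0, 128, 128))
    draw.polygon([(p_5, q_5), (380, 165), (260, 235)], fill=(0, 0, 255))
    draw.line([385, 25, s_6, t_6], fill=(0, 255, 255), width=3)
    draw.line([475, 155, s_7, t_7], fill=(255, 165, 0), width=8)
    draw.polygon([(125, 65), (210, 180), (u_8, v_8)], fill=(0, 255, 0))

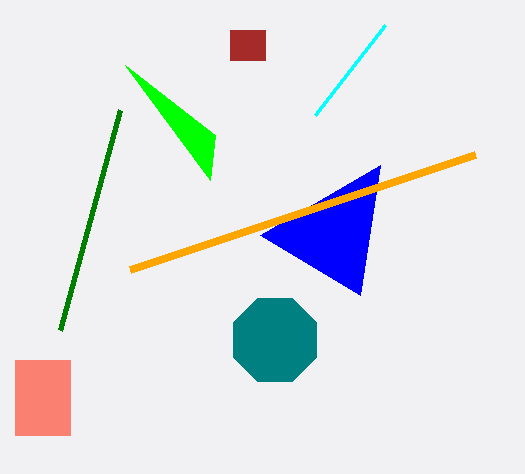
p_1 = 15
q_1 = 360
s_1 = 70
t_1 = 435
s_2 = 60
t_2 = 330
p_3 = 230
q_3 = 30
s_3 = 265
t_3 = 60
a_4 = 275
b_4 = 340
p_5 = 360
q_5 = 295
s_6 = 315
t_6 = 115
s_7 = 130
t_7 = 270
u_8 = 215
v_8 = 135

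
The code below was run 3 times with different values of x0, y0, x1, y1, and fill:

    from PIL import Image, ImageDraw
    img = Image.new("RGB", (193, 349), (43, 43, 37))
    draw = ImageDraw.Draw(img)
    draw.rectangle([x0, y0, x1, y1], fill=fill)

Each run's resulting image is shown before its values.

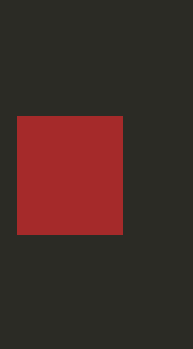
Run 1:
x0 = 17, y0 = 116, x1 = 122, y1 = 234, fill = 'brown'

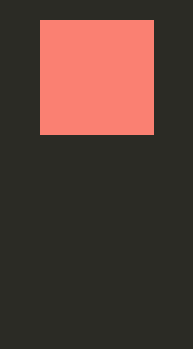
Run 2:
x0 = 40; y0 = 20; x1 = 153; y1 = 134; fill = 'salmon'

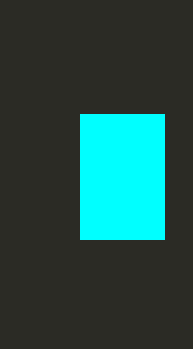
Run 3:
x0 = 80, y0 = 114, x1 = 164, y1 = 239, fill = 'cyan'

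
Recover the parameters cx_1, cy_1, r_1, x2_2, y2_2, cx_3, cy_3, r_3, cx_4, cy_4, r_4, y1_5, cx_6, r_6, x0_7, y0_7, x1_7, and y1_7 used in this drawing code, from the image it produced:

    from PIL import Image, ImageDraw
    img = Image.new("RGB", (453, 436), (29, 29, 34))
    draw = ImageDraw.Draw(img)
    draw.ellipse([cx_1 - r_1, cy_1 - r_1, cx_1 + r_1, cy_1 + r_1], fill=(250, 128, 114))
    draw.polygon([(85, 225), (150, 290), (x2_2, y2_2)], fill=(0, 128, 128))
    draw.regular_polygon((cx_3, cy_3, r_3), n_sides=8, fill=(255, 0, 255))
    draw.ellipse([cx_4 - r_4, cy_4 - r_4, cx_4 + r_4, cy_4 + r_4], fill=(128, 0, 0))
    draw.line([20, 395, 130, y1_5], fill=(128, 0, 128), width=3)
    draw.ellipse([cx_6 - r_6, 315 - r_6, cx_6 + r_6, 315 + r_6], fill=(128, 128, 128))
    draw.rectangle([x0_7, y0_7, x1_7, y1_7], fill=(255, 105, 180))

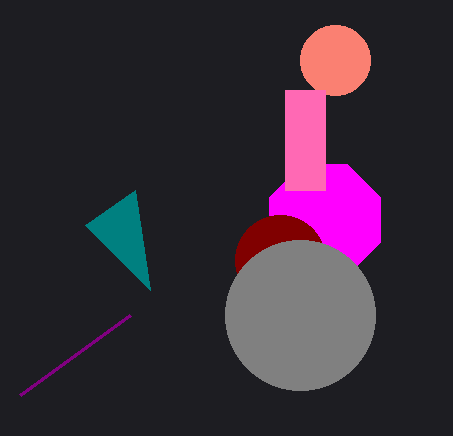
cx_1 = 335; cy_1 = 60; r_1 = 35; x2_2 = 135; y2_2 = 190; cx_3 = 325; cy_3 = 220; r_3 = 60; cx_4 = 280; cy_4 = 260; r_4 = 45; y1_5 = 315; cx_6 = 300; r_6 = 75; x0_7 = 285; y0_7 = 90; x1_7 = 325; y1_7 = 190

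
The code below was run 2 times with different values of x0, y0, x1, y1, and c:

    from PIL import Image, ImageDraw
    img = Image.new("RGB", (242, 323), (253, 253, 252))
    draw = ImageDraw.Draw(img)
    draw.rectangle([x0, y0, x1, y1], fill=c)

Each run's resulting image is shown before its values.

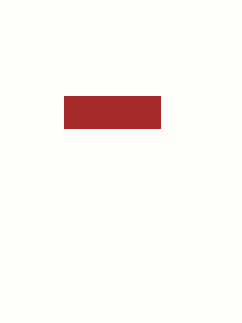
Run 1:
x0 = 64, y0 = 96, x1 = 160, y1 = 128, c = 'brown'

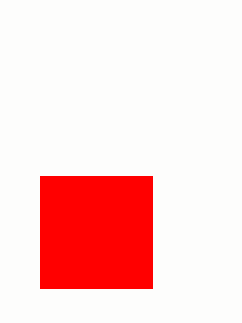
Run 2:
x0 = 40; y0 = 176; x1 = 152; y1 = 288; c = 'red'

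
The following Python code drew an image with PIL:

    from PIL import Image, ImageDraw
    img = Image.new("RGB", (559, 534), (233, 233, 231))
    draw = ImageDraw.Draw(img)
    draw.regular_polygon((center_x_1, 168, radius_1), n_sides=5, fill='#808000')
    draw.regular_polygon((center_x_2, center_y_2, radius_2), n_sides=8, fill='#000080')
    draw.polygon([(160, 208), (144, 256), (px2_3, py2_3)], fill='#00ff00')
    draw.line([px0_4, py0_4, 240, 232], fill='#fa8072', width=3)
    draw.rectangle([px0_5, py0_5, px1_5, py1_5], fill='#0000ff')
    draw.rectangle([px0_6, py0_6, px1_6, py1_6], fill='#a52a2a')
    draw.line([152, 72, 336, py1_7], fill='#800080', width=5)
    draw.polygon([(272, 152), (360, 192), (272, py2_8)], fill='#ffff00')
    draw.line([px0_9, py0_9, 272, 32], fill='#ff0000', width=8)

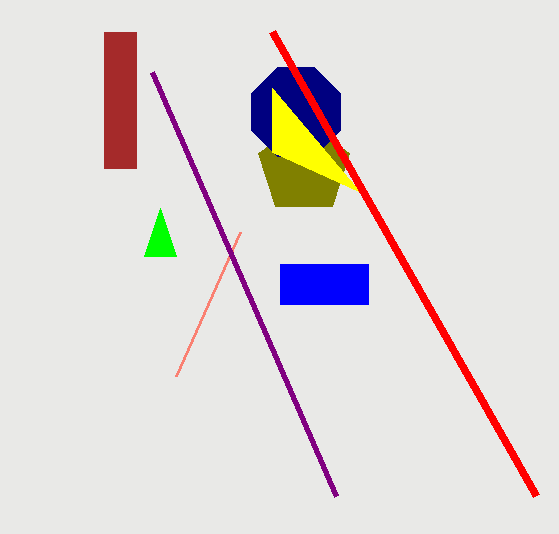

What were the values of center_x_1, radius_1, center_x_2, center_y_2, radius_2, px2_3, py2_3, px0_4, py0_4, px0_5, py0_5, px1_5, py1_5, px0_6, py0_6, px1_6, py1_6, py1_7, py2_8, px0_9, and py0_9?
center_x_1 = 304, radius_1 = 48, center_x_2 = 296, center_y_2 = 112, radius_2 = 48, px2_3 = 176, py2_3 = 256, px0_4 = 176, py0_4 = 376, px0_5 = 280, py0_5 = 264, px1_5 = 368, py1_5 = 304, px0_6 = 104, py0_6 = 32, px1_6 = 136, py1_6 = 168, py1_7 = 496, py2_8 = 88, px0_9 = 536, py0_9 = 496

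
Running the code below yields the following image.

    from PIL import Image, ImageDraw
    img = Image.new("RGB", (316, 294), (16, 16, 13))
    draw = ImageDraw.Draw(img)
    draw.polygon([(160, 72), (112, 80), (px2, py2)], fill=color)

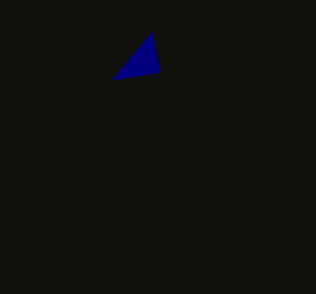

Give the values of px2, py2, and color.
px2 = 152
py2 = 32
color = 'navy'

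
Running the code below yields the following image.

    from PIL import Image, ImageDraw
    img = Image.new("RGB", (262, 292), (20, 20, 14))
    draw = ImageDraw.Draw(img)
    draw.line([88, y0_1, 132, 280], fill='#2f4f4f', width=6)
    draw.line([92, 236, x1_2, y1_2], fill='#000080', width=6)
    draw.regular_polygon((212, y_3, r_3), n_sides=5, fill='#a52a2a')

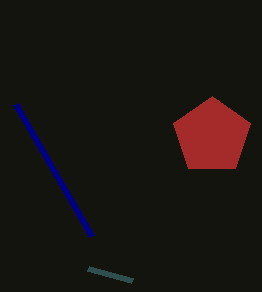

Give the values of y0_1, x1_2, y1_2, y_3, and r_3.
y0_1 = 268
x1_2 = 16
y1_2 = 104
y_3 = 136
r_3 = 40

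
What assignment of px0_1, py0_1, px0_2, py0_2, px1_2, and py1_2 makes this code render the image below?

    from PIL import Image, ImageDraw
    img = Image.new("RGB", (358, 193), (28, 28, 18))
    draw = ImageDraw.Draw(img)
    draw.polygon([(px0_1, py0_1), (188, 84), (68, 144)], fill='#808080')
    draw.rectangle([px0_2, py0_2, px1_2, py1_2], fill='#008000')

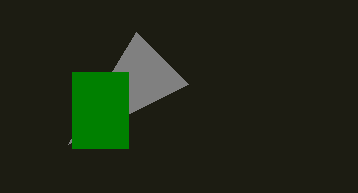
px0_1 = 136; py0_1 = 32; px0_2 = 72; py0_2 = 72; px1_2 = 128; py1_2 = 148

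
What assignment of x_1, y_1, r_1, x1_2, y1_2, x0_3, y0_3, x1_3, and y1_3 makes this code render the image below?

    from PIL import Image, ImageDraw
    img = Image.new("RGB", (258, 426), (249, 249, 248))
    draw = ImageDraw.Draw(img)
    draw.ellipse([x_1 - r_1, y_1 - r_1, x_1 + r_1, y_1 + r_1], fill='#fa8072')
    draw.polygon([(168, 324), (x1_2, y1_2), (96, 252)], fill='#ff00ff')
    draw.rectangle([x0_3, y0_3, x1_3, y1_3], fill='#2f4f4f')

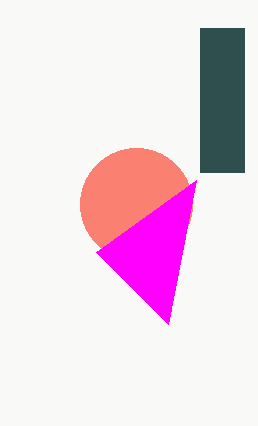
x_1 = 136; y_1 = 204; r_1 = 56; x1_2 = 196; y1_2 = 180; x0_3 = 200; y0_3 = 28; x1_3 = 244; y1_3 = 172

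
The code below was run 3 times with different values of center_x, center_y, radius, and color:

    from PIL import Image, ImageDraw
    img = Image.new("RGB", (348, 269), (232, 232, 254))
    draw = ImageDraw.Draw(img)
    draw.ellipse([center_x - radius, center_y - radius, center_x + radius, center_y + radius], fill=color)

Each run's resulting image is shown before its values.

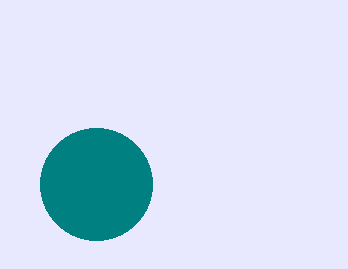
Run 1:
center_x = 96; center_y = 184; radius = 56; color = 'teal'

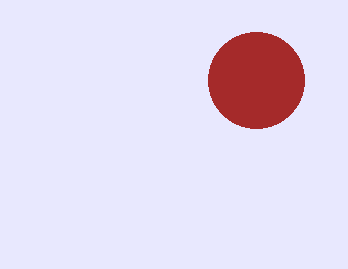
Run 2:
center_x = 256; center_y = 80; radius = 48; color = 'brown'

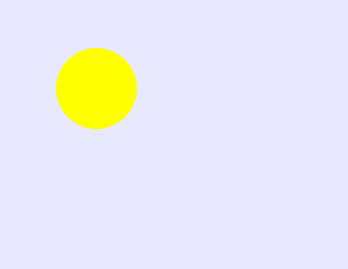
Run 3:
center_x = 96; center_y = 88; radius = 40; color = 'yellow'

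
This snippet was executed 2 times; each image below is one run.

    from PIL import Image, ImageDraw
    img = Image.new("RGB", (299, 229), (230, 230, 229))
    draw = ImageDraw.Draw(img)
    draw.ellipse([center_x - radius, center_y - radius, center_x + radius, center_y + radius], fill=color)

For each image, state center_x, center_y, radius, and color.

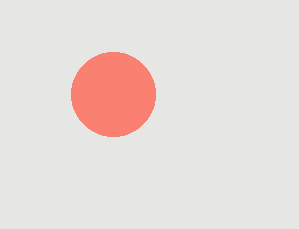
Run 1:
center_x = 113, center_y = 94, radius = 42, color = 'salmon'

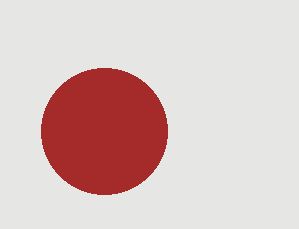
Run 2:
center_x = 104; center_y = 131; radius = 63; color = 'brown'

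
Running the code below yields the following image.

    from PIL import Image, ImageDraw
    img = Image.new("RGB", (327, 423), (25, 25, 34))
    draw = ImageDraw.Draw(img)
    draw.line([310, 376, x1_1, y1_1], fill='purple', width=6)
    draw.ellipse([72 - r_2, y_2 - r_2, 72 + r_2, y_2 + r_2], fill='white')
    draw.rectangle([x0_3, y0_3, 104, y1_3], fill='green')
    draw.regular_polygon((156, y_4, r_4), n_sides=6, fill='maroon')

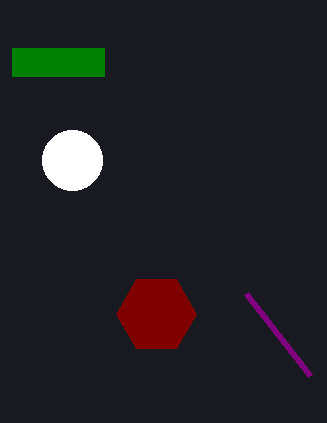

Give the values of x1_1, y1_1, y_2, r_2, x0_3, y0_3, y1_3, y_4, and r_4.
x1_1 = 246, y1_1 = 294, y_2 = 160, r_2 = 30, x0_3 = 12, y0_3 = 48, y1_3 = 76, y_4 = 314, r_4 = 40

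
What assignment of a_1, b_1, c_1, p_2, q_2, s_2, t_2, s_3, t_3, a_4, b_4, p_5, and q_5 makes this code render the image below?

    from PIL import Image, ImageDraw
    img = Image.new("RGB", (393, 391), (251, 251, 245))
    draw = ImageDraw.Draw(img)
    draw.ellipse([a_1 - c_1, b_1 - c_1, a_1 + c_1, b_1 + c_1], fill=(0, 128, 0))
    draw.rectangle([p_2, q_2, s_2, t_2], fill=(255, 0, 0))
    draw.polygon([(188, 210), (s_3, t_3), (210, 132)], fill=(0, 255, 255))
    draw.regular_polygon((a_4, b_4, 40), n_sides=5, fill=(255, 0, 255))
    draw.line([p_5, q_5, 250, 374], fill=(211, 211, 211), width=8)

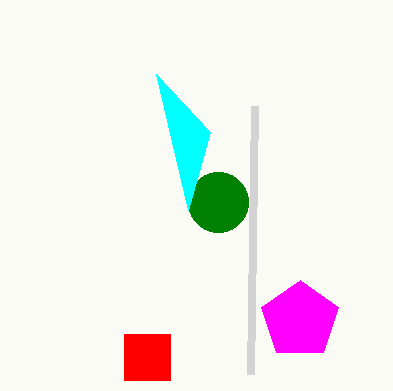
a_1 = 218, b_1 = 202, c_1 = 30, p_2 = 124, q_2 = 334, s_2 = 170, t_2 = 380, s_3 = 156, t_3 = 74, a_4 = 300, b_4 = 320, p_5 = 254, q_5 = 106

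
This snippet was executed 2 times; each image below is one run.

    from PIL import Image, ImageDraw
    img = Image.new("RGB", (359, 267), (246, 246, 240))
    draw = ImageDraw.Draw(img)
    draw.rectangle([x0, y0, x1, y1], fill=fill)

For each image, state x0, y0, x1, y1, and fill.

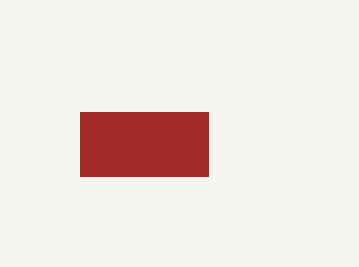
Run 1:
x0 = 80, y0 = 112, x1 = 208, y1 = 176, fill = 'brown'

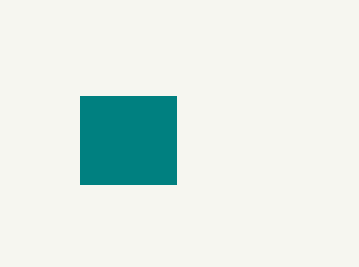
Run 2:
x0 = 80, y0 = 96, x1 = 176, y1 = 184, fill = 'teal'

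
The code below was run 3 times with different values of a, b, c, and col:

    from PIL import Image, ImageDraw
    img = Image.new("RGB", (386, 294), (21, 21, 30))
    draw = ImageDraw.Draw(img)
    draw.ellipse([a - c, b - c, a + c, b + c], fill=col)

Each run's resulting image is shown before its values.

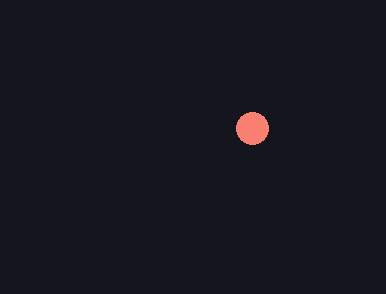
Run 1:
a = 252; b = 128; c = 16; col = 'salmon'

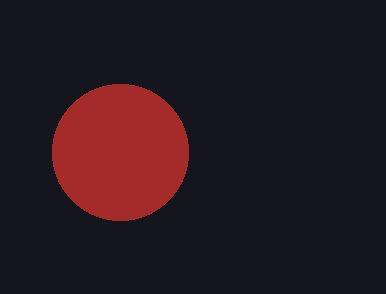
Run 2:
a = 120
b = 152
c = 68
col = 'brown'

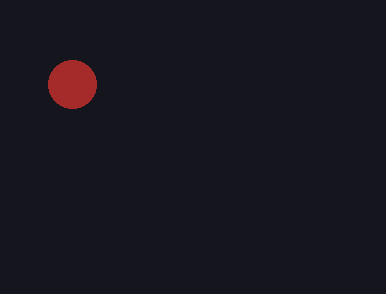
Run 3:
a = 72
b = 84
c = 24
col = 'brown'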